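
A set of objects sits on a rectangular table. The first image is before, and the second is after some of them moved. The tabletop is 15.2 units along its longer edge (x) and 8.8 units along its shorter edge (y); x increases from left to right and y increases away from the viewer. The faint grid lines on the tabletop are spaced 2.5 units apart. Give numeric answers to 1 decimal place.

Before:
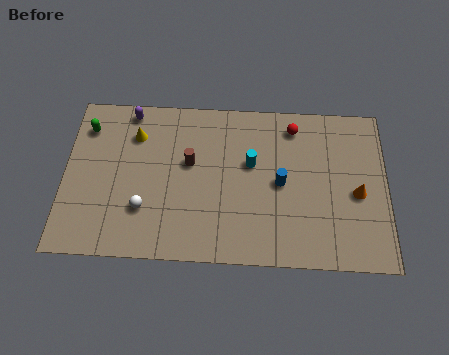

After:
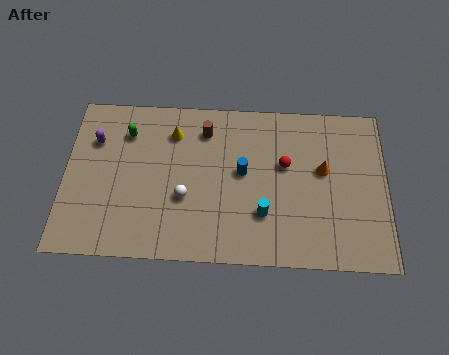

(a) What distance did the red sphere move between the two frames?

2.1

From (10.8, 7.4) to (10.4, 5.3), the red sphere covered √(0.4² + 2.1²) ≈ 2.1 units.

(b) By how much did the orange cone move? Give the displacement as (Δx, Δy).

(-1.6, 1.2)

From the two frames, the orange cone sits at roughly (13.8, 3.9) before and (12.2, 5.1) after.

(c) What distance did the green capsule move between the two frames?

1.9

The green capsule moved from about (1.0, 6.9) to (2.9, 6.7), a distance of √(1.9² + 0.2²) ≈ 1.9.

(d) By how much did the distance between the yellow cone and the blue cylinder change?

-3.4

Before: roughly 7.3 units apart; after: 3.9. That's 3.4 units closer together.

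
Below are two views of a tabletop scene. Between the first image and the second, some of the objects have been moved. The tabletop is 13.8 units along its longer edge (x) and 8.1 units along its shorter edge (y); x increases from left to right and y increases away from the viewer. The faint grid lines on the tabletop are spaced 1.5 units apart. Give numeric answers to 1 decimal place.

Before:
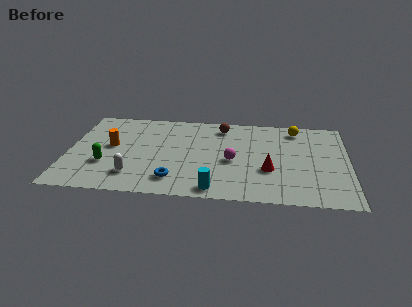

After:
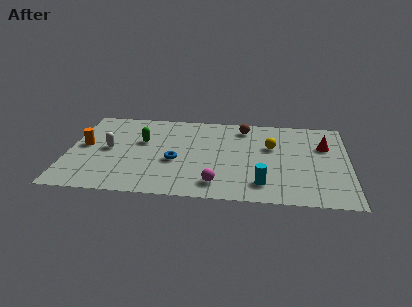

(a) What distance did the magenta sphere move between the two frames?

2.3

The magenta sphere was near (8.1, 3.6) before and (7.4, 1.4) after, so it travelled √(0.7² + 2.2²) ≈ 2.3 units.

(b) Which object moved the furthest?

the red cone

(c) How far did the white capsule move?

2.6

The white capsule was near (3.3, 1.8) before and (2.0, 4.1) after, so it travelled √(1.3² + 2.3²) ≈ 2.6 units.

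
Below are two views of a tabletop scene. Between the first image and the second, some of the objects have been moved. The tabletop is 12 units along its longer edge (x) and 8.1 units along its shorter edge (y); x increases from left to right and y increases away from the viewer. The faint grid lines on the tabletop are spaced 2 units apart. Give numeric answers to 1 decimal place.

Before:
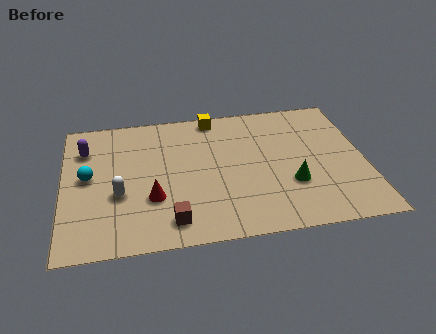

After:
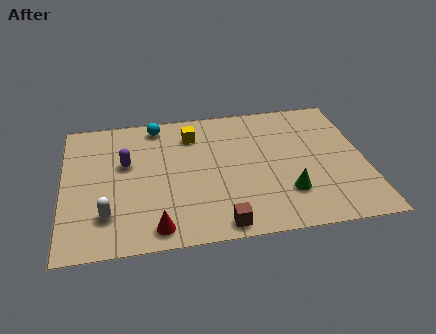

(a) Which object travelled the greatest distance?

the cyan sphere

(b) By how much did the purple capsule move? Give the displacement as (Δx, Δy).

(1.6, -1.1)

From the two frames, the purple capsule sits at roughly (0.9, 6.0) before and (2.5, 4.9) after.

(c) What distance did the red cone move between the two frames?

1.7

The red cone moved from about (3.5, 2.7) to (3.6, 1.0), a distance of √(0.1² + 1.7²) ≈ 1.7.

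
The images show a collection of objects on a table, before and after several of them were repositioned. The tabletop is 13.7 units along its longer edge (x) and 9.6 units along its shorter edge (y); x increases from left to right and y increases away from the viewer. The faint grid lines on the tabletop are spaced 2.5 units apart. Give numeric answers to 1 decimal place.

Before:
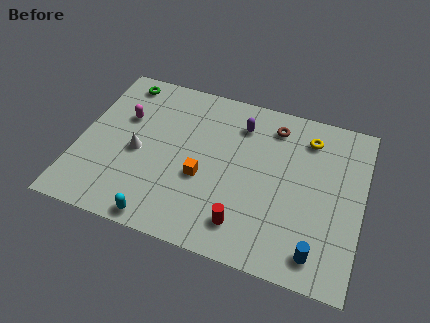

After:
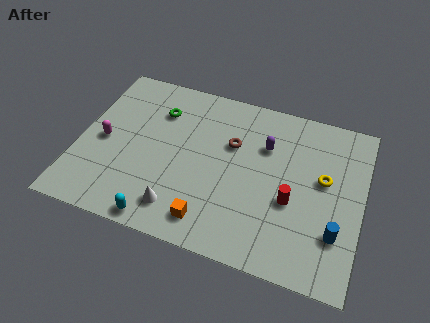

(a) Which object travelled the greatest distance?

the white cone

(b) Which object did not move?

the cyan capsule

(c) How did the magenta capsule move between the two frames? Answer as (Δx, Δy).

(-0.8, -1.7)

From the two frames, the magenta capsule sits at roughly (2.0, 6.2) before and (1.2, 4.5) after.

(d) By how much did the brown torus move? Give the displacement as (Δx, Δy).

(-1.9, -1.7)

From the two frames, the brown torus sits at roughly (9.2, 7.9) before and (7.3, 6.2) after.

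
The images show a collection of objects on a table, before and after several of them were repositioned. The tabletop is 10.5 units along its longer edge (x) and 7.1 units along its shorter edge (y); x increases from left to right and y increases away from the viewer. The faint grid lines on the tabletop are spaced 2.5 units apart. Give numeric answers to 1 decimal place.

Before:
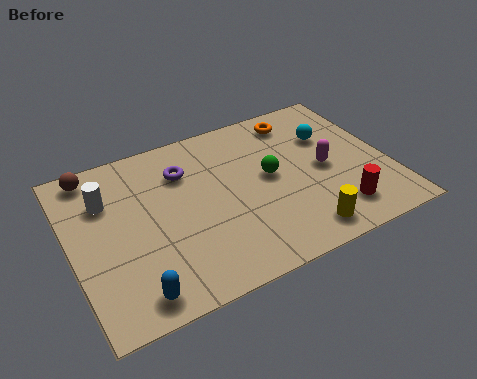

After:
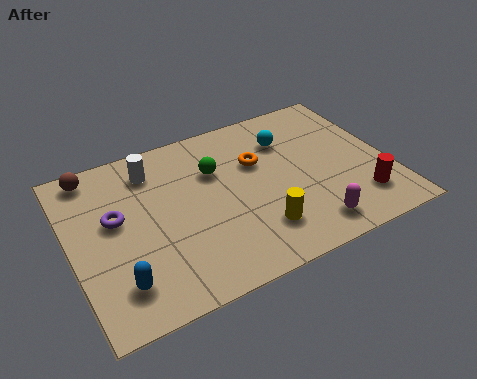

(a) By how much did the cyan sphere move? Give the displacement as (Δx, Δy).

(-1.4, 0.4)

The cyan sphere was at about (8.8, 4.8) and moved to about (7.4, 5.2).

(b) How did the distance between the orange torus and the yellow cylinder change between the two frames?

-2.1

The distance was about 5.0 in the first image and 2.9 in the second, so they moved 2.1 units closer together.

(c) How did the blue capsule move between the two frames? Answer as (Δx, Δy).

(-0.4, 0.6)

From the two frames, the blue capsule sits at roughly (1.7, 0.9) before and (1.3, 1.5) after.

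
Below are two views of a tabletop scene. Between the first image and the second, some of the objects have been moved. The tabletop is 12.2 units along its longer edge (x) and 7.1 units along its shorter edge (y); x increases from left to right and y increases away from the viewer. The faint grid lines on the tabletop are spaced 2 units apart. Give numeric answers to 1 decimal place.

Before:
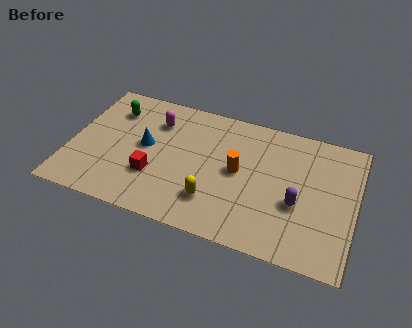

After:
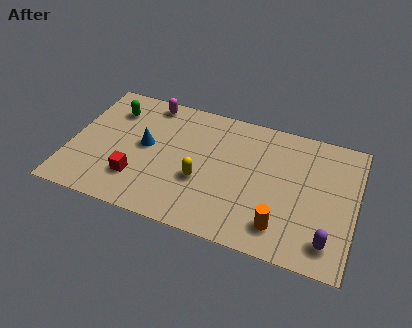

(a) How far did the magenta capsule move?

1.1

The magenta capsule was near (3.5, 5.3) before and (3.1, 6.3) after, so it travelled √(0.4² + 1.0²) ≈ 1.1 units.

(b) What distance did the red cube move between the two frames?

0.8

The red cube moved from about (3.7, 2.3) to (3.0, 1.9), a distance of √(0.7² + 0.4²) ≈ 0.8.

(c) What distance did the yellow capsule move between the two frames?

1.1

The yellow capsule was near (6.3, 1.8) before and (5.7, 2.7) after, so it travelled √(0.6² + 0.9²) ≈ 1.1 units.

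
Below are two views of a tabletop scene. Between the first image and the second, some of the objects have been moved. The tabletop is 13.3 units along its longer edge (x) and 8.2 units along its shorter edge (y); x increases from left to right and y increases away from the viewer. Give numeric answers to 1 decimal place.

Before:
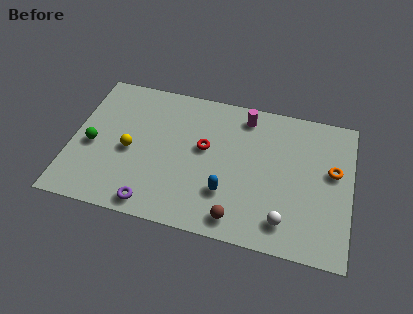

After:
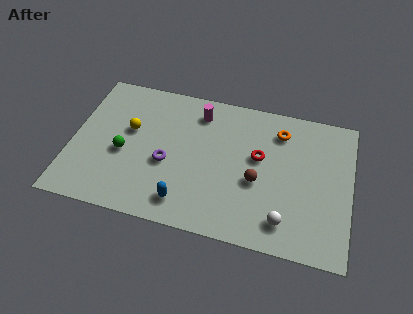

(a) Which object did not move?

the white sphere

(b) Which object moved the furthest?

the orange torus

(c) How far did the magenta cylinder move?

2.2

The magenta cylinder moved from about (8.1, 7.0) to (5.9, 6.7), a distance of √(2.2² + 0.3²) ≈ 2.2.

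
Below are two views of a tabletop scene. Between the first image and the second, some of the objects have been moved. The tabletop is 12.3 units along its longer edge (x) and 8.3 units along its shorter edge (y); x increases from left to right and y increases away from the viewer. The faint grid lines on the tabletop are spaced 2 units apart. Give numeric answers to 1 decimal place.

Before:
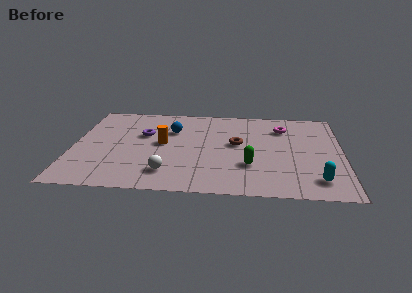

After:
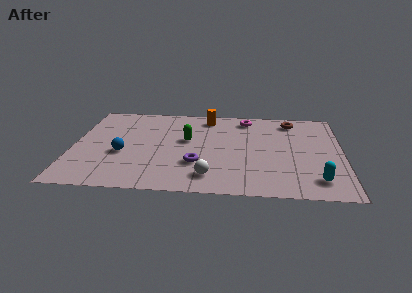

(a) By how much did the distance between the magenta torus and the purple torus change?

-1.5

Before: roughly 6.5 units apart; after: 5.0. That's 1.5 units closer together.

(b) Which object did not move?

the cyan capsule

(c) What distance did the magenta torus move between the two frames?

1.9

From (9.6, 6.3) to (7.9, 7.1), the magenta torus covered √(1.7² + 0.8²) ≈ 1.9 units.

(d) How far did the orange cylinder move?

3.4

From (4.1, 4.4) to (6.1, 7.1), the orange cylinder covered √(2.0² + 2.7²) ≈ 3.4 units.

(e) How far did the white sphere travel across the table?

1.9

The white sphere moved from about (4.4, 1.7) to (6.3, 1.5), a distance of √(1.9² + 0.2²) ≈ 1.9.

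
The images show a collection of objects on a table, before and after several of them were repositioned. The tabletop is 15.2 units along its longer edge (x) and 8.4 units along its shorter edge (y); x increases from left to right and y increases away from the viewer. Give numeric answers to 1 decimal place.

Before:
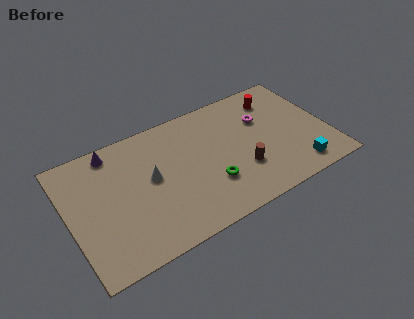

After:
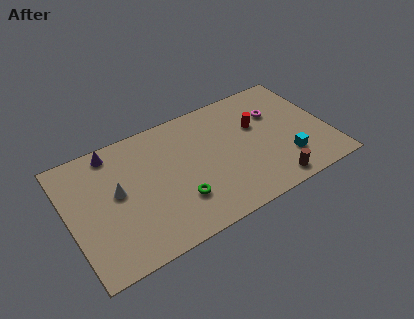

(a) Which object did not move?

the purple cone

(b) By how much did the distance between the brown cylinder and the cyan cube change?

-1.8

Before: roughly 3.4 units apart; after: 1.6. That's 1.8 units closer together.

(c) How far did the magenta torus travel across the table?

0.8

The magenta torus moved from about (11.6, 5.6) to (12.4, 5.7), a distance of √(0.8² + 0.1²) ≈ 0.8.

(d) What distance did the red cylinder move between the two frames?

2.0

The red cylinder moved from about (12.6, 6.7) to (11.2, 5.3), a distance of √(1.4² + 1.4²) ≈ 2.0.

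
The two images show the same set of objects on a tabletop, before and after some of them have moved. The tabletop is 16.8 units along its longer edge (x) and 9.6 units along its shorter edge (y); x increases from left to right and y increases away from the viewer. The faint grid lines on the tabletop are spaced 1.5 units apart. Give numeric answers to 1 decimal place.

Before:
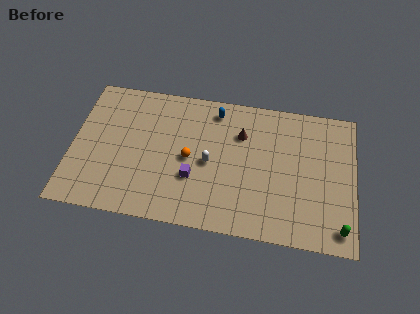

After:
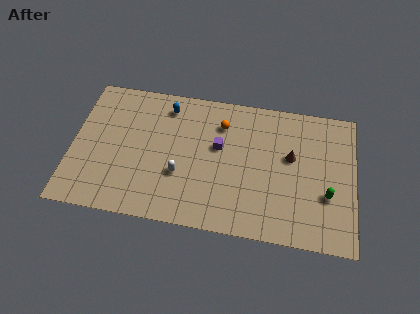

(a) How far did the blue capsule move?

2.9

The blue capsule was near (8.4, 8.2) before and (5.5, 8.0) after, so it travelled √(2.9² + 0.2²) ≈ 2.9 units.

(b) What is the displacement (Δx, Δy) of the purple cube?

(1.4, 2.4)

The purple cube was at about (7.3, 3.3) and moved to about (8.7, 5.7).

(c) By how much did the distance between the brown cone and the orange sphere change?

+0.8

They were about 3.7 units apart before and 4.5 after — 0.8 units further apart.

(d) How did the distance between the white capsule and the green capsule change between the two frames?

+0.3

The distance was about 8.4 in the first image and 8.7 in the second, so they moved 0.3 units further apart.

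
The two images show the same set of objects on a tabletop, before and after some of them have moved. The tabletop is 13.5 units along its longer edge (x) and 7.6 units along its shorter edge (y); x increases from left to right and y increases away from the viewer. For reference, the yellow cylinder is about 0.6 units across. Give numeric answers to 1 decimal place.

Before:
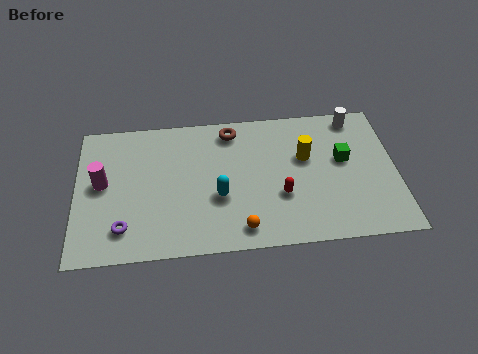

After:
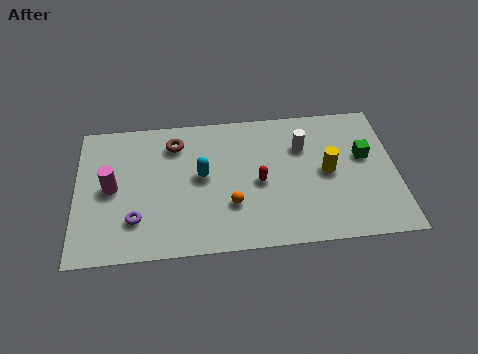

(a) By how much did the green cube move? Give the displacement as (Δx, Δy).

(0.9, 0.1)

The green cube started near (11.3, 4.4) and ended near (12.2, 4.5).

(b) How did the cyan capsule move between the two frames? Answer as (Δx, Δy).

(-0.7, 1.2)

The cyan capsule was at about (6.0, 2.9) and moved to about (5.3, 4.1).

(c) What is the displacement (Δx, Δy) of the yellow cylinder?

(0.9, -0.9)

From the two frames, the yellow cylinder sits at roughly (9.7, 4.7) before and (10.6, 3.8) after.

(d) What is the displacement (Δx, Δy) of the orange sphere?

(-0.4, 1.3)

From the two frames, the orange sphere sits at roughly (6.9, 1.1) before and (6.5, 2.4) after.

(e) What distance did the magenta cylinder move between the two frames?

0.5

The magenta cylinder moved from about (1.1, 4.1) to (1.5, 3.8), a distance of √(0.4² + 0.3²) ≈ 0.5.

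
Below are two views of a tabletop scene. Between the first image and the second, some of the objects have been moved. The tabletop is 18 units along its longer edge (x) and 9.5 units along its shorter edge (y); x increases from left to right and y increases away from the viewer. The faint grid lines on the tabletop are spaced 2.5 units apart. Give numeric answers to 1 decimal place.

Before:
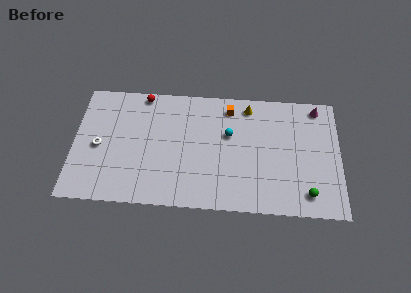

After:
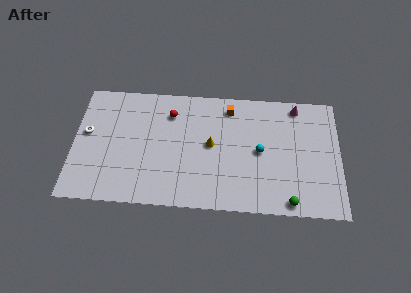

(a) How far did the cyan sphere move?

2.4

The cyan sphere moved from about (10.5, 5.9) to (12.6, 4.7), a distance of √(2.1² + 1.2²) ≈ 2.4.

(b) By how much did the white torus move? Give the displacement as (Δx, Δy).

(-0.8, 1.0)

The white torus was at about (1.7, 4.4) and moved to about (0.9, 5.4).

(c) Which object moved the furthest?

the yellow cone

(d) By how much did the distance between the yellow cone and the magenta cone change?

+2.0

Before: roughly 4.7 units apart; after: 6.7. That's 2.0 units further apart.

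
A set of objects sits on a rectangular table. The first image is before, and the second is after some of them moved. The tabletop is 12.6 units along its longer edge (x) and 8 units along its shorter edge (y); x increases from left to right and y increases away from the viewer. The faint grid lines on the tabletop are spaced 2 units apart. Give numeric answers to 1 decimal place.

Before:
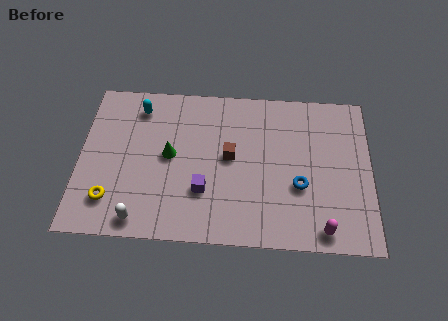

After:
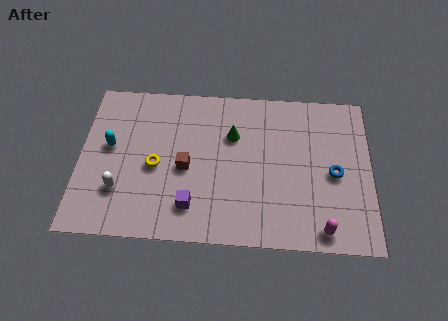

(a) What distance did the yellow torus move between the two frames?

2.6

The yellow torus was near (1.4, 1.8) before and (3.3, 3.6) after, so it travelled √(1.9² + 1.8²) ≈ 2.6 units.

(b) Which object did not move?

the magenta capsule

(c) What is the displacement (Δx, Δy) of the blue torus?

(1.5, 0.7)

From the two frames, the blue torus sits at roughly (9.5, 3.0) before and (11.0, 3.7) after.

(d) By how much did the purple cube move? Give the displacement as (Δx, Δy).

(-0.5, -0.8)

The purple cube was at about (5.4, 2.5) and moved to about (4.9, 1.7).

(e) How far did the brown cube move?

2.0

The brown cube was near (6.5, 4.3) before and (4.6, 3.6) after, so it travelled √(1.9² + 0.7²) ≈ 2.0 units.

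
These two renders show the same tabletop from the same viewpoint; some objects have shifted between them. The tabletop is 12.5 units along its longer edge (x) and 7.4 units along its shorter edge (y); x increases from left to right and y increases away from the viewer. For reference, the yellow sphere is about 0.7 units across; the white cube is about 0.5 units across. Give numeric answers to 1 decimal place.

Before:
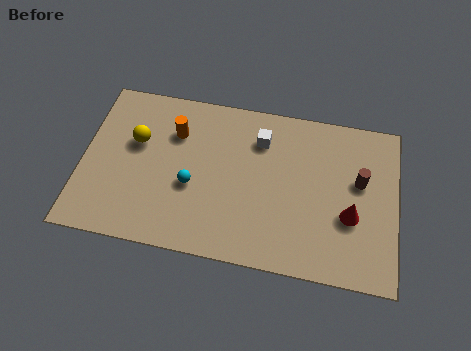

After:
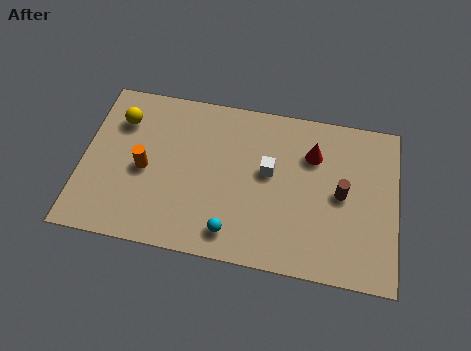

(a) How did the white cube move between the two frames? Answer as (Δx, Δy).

(0.4, -1.4)

The white cube started near (7.0, 5.6) and ended near (7.4, 4.2).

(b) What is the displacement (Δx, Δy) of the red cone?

(-1.6, 2.5)

The red cone was at about (10.7, 2.8) and moved to about (9.1, 5.3).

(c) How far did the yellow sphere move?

1.1

The yellow sphere moved from about (2.1, 4.6) to (1.4, 5.5), a distance of √(0.7² + 0.9²) ≈ 1.1.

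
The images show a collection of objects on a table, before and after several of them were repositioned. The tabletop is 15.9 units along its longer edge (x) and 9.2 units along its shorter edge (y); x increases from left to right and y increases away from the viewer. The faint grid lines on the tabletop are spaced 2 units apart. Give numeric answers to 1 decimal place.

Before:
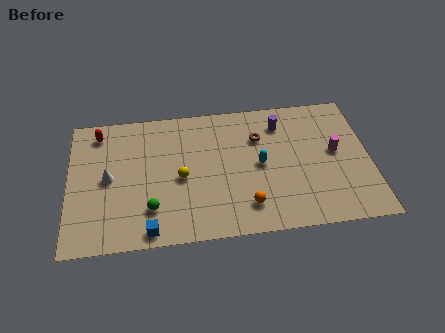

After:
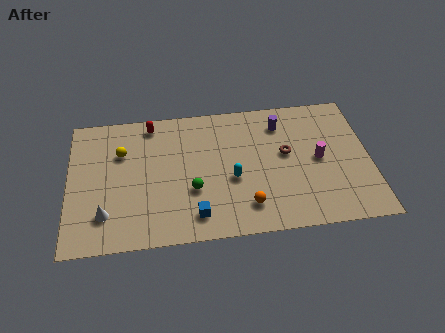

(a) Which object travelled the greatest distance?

the yellow sphere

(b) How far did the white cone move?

2.4

The white cone moved from about (2.1, 4.6) to (1.9, 2.2), a distance of √(0.2² + 2.4²) ≈ 2.4.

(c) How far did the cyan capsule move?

1.7

The cyan capsule was near (10.1, 4.6) before and (8.6, 3.8) after, so it travelled √(1.5² + 0.8²) ≈ 1.7 units.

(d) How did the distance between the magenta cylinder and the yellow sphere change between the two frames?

+2.3

They were about 8.2 units apart before and 10.5 after — 2.3 units further apart.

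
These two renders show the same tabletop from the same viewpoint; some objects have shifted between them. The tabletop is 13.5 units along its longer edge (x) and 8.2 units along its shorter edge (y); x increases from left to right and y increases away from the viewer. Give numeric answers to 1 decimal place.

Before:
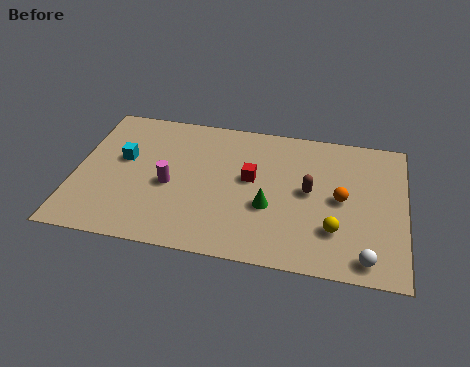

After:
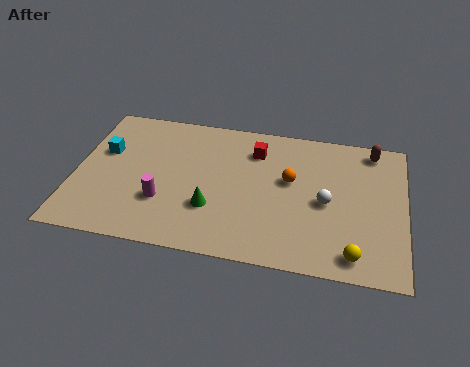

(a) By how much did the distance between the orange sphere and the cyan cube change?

-1.3

Before: roughly 9.0 units apart; after: 7.7. That's 1.3 units closer together.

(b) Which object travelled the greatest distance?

the brown capsule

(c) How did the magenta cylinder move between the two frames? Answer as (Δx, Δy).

(-0.2, -1.0)

From the two frames, the magenta cylinder sits at roughly (3.9, 3.6) before and (3.7, 2.6) after.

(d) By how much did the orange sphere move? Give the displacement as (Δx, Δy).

(-2.1, 0.7)

The orange sphere started near (10.9, 4.1) and ended near (8.8, 4.8).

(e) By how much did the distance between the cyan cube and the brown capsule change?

+3.5

The distance was about 7.7 in the first image and 11.2 in the second, so they moved 3.5 units further apart.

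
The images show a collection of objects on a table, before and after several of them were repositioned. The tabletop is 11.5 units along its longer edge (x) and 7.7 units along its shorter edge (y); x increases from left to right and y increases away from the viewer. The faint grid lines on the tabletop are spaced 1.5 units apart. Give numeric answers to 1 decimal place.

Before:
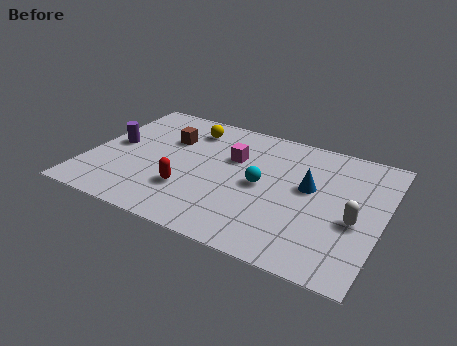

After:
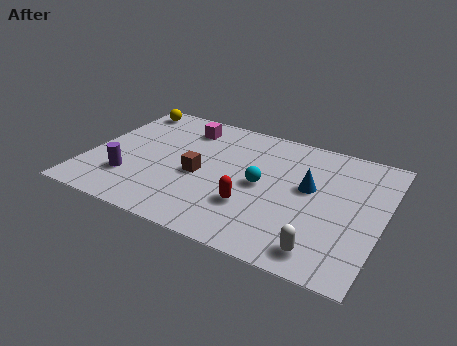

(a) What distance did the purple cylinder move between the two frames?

2.1

The purple cylinder was near (0.9, 4.0) before and (1.8, 2.1) after, so it travelled √(0.9² + 1.9²) ≈ 2.1 units.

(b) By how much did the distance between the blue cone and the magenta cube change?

+2.3

They were about 3.2 units apart before and 5.5 after — 2.3 units further apart.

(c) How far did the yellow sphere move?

2.7

From (3.6, 6.2) to (0.9, 6.7), the yellow sphere covered √(2.7² + 0.5²) ≈ 2.7 units.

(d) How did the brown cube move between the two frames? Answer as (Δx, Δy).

(1.5, -1.8)

The brown cube started near (2.9, 5.2) and ended near (4.4, 3.4).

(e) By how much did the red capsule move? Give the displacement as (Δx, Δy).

(2.5, 0.1)

The red capsule was at about (4.1, 2.3) and moved to about (6.6, 2.4).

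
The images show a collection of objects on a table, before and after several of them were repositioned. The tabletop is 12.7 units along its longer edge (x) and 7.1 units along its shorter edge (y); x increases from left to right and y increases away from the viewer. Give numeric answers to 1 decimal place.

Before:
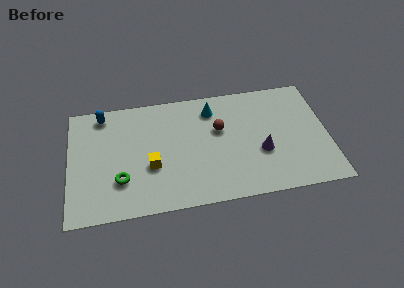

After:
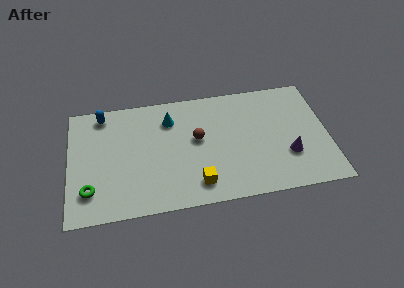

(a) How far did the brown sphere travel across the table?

1.2

From (7.4, 4.4) to (6.3, 4.0), the brown sphere covered √(1.1² + 0.4²) ≈ 1.2 units.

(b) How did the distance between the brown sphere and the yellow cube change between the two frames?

-1.1

They were about 3.8 units apart before and 2.7 after — 1.1 units closer together.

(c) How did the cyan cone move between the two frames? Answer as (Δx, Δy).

(-2.1, -0.3)

The cyan cone was at about (7.1, 5.7) and moved to about (5.0, 5.4).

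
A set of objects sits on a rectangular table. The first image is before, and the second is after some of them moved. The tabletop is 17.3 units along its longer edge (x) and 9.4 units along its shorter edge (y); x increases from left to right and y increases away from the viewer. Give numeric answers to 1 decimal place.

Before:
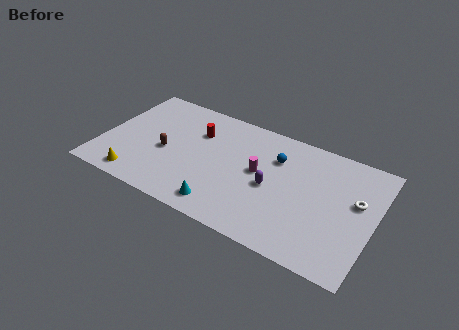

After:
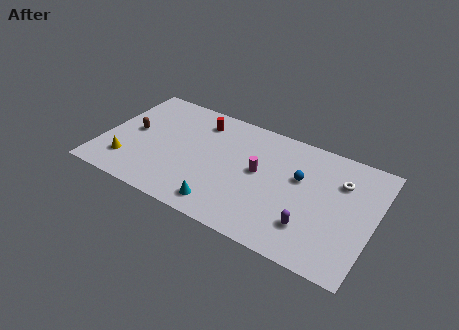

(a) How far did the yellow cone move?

1.3

The yellow cone moved from about (2.7, 1.2) to (1.9, 2.2), a distance of √(0.8² + 1.0²) ≈ 1.3.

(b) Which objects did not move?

the cyan cone and the magenta cylinder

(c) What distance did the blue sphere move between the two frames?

1.8

From (10.9, 6.7) to (12.5, 5.8), the blue sphere covered √(1.6² + 0.9²) ≈ 1.8 units.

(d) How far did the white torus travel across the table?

1.6

From (16.1, 5.6) to (15.0, 6.7), the white torus covered √(1.1² + 1.1²) ≈ 1.6 units.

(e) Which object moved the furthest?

the purple capsule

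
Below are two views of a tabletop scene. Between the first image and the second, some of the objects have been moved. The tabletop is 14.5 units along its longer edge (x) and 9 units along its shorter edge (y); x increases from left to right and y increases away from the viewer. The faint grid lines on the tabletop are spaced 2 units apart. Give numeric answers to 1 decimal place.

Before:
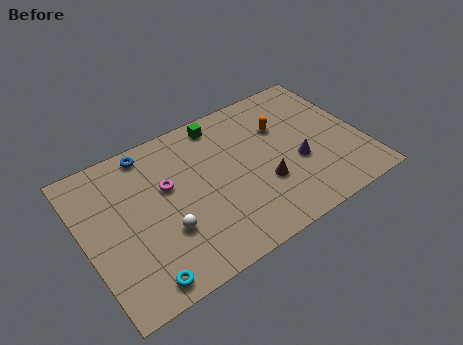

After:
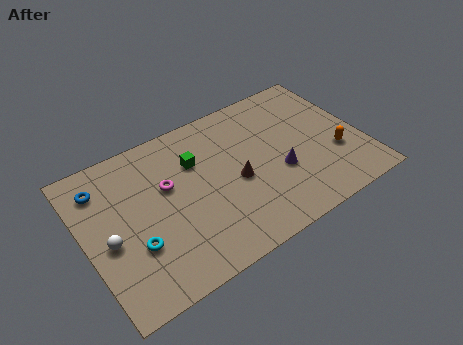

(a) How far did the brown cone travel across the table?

1.6

The brown cone moved from about (9.1, 3.1) to (7.8, 4.0), a distance of √(1.3² + 0.9²) ≈ 1.6.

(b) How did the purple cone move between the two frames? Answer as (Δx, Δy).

(-1.0, -0.1)

From the two frames, the purple cone sits at roughly (11.0, 3.5) before and (10.0, 3.4) after.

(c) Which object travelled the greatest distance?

the orange capsule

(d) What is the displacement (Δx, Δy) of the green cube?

(-1.6, -1.7)

The green cube was at about (7.6, 7.9) and moved to about (6.0, 6.2).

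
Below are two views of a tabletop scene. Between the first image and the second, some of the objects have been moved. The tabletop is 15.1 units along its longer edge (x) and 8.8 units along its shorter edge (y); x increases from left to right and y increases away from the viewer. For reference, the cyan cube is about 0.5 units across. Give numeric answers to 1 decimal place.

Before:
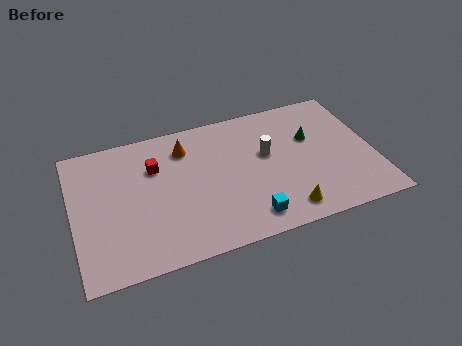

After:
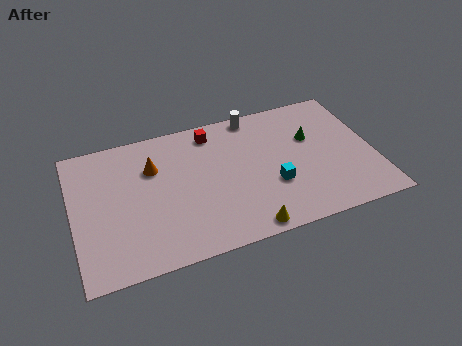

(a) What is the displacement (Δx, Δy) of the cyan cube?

(1.4, 1.7)

From the two frames, the cyan cube sits at roughly (8.5, 1.4) before and (9.9, 3.1) after.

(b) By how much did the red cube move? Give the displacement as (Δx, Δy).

(3.0, 1.4)

The red cube was at about (4.2, 6.1) and moved to about (7.2, 7.5).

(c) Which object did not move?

the green cone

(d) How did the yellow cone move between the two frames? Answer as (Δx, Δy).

(-2.0, -0.5)

From the two frames, the yellow cone sits at roughly (10.3, 1.3) before and (8.3, 0.8) after.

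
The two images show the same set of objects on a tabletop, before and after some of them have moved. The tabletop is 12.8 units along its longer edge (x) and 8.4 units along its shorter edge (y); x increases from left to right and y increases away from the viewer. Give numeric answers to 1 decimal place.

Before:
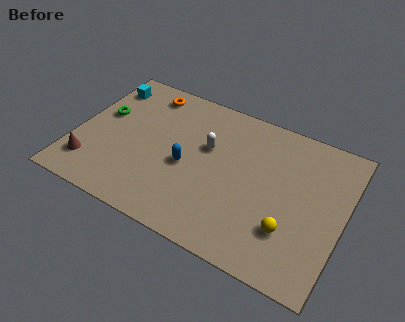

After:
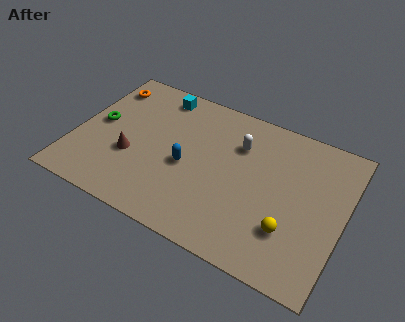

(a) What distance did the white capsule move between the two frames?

1.6

The white capsule moved from about (6.2, 5.2) to (7.6, 6.0), a distance of √(1.4² + 0.8²) ≈ 1.6.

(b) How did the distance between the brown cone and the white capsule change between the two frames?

-0.6

They were about 6.2 units apart before and 5.6 after — 0.6 units closer together.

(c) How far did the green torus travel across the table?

0.6

The green torus moved from about (1.1, 5.0) to (1.0, 4.4), a distance of √(0.1² + 0.6²) ≈ 0.6.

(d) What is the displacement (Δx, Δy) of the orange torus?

(-2.0, -0.4)

The orange torus started near (2.9, 7.2) and ended near (0.9, 6.8).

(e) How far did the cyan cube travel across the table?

2.6

From (0.9, 6.8) to (3.5, 7.3), the cyan cube covered √(2.6² + 0.5²) ≈ 2.6 units.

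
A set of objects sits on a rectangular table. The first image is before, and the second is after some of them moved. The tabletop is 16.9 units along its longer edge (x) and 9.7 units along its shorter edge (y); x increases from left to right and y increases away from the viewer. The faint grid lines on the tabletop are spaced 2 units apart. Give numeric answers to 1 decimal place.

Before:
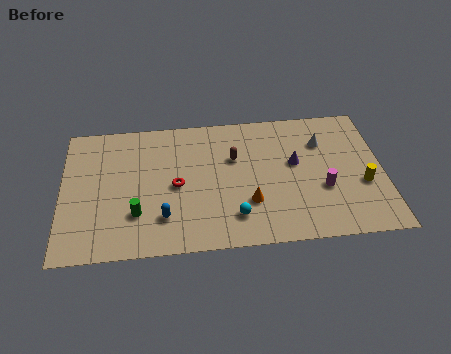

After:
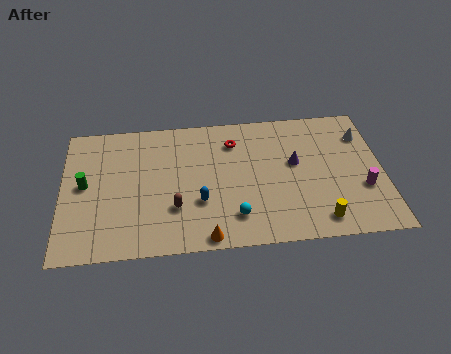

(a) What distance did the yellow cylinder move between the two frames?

3.3

The yellow cylinder was near (15.8, 3.7) before and (13.4, 1.4) after, so it travelled √(2.4² + 2.3²) ≈ 3.3 units.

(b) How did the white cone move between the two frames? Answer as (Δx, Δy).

(2.2, 0.3)

The white cone started near (13.8, 7.0) and ended near (16.0, 7.3).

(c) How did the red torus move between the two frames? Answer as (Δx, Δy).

(3.1, 2.9)

From the two frames, the red torus sits at roughly (6.0, 4.6) before and (9.1, 7.5) after.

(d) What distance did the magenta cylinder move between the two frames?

2.1

The magenta cylinder was near (13.7, 3.6) before and (15.8, 3.4) after, so it travelled √(2.1² + 0.2²) ≈ 2.1 units.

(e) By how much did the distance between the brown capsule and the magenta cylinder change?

+4.6

The distance was about 5.3 in the first image and 9.9 in the second, so they moved 4.6 units further apart.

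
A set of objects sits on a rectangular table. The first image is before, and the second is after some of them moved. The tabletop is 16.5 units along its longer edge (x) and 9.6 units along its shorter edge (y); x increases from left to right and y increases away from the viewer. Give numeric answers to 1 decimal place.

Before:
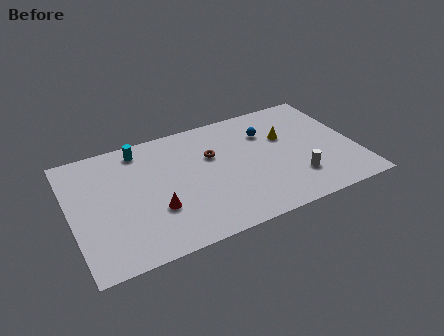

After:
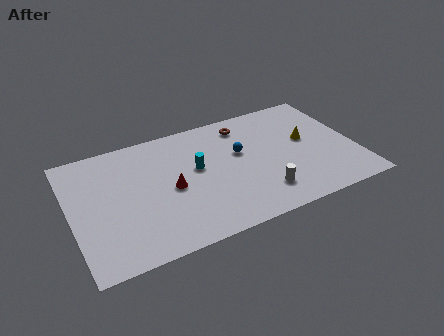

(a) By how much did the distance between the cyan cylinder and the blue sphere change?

-4.8

Before: roughly 7.4 units apart; after: 2.6. That's 4.8 units closer together.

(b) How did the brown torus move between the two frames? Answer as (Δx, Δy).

(2.1, 1.8)

From the two frames, the brown torus sits at roughly (8.3, 6.2) before and (10.4, 8.0) after.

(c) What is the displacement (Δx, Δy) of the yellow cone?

(1.2, -0.7)

From the two frames, the yellow cone sits at roughly (12.6, 6.1) before and (13.8, 5.4) after.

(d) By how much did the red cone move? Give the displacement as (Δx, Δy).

(1.0, 1.3)

The red cone was at about (4.7, 3.2) and moved to about (5.7, 4.5).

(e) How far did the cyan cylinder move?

4.1

The cyan cylinder was near (4.3, 8.3) before and (7.3, 5.5) after, so it travelled √(3.0² + 2.8²) ≈ 4.1 units.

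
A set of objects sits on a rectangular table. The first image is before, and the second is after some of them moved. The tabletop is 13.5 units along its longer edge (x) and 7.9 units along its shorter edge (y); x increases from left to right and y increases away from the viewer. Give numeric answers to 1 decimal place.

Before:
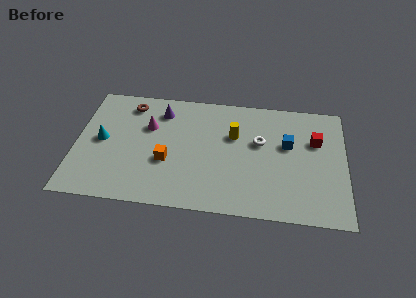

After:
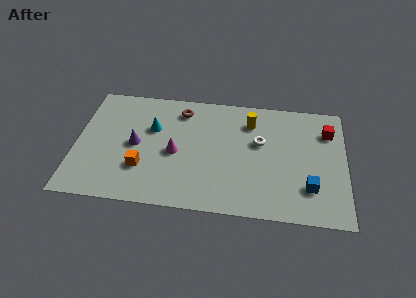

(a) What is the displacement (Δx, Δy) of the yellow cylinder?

(0.8, 1.0)

From the two frames, the yellow cylinder sits at roughly (7.9, 5.1) before and (8.7, 6.1) after.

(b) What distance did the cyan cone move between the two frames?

2.7

From (1.3, 4.0) to (3.8, 5.1), the cyan cone covered √(2.5² + 1.1²) ≈ 2.7 units.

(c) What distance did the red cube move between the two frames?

0.9

From (12.0, 5.2) to (12.6, 5.9), the red cube covered √(0.6² + 0.7²) ≈ 0.9 units.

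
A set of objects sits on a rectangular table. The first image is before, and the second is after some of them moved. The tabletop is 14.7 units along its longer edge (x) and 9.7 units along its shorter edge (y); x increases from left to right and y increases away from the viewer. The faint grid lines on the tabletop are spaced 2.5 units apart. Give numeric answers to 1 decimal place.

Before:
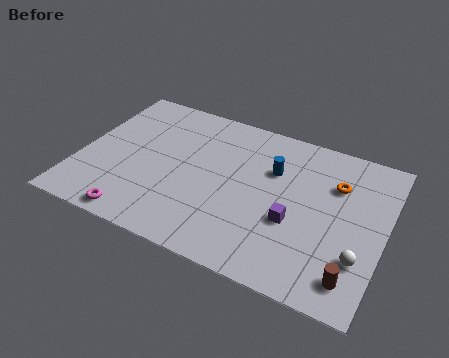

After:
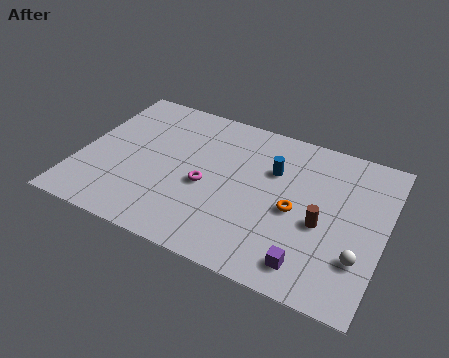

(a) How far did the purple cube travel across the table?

2.4

The purple cube moved from about (10.5, 3.7) to (11.5, 1.5), a distance of √(1.0² + 2.2²) ≈ 2.4.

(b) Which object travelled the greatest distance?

the magenta torus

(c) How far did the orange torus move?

2.9

The orange torus was near (12.2, 6.8) before and (10.5, 4.4) after, so it travelled √(1.7² + 2.4²) ≈ 2.9 units.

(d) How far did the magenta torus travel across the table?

4.4

From (3.3, 0.9) to (6.2, 4.2), the magenta torus covered √(2.9² + 3.3²) ≈ 4.4 units.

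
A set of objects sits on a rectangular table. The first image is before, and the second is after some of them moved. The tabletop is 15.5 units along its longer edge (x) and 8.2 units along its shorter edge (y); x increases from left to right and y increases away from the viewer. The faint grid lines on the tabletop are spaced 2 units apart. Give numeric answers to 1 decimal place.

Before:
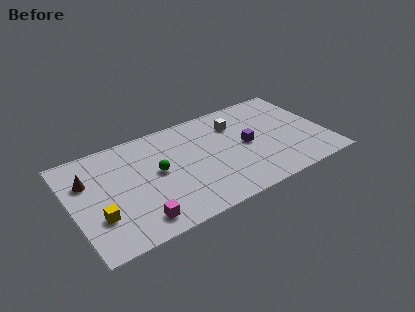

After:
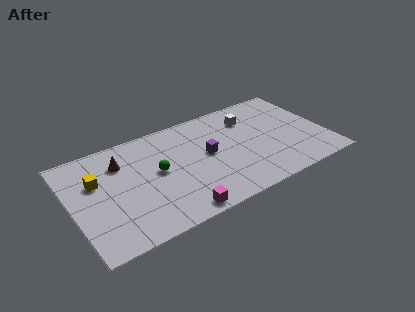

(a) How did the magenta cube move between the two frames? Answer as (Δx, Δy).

(2.3, -0.5)

The magenta cube was at about (3.6, 1.3) and moved to about (5.9, 0.8).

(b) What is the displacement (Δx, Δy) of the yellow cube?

(0.2, 2.7)

From the two frames, the yellow cube sits at roughly (1.4, 2.6) before and (1.6, 5.3) after.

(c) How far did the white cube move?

0.9

The white cube moved from about (10.3, 6.1) to (11.2, 6.2), a distance of √(0.9² + 0.1²) ≈ 0.9.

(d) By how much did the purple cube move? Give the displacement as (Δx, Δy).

(-2.4, 0.3)

From the two frames, the purple cube sits at roughly (10.7, 4.1) before and (8.3, 4.4) after.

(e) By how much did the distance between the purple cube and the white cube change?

+1.4

They were about 2.0 units apart before and 3.4 after — 1.4 units further apart.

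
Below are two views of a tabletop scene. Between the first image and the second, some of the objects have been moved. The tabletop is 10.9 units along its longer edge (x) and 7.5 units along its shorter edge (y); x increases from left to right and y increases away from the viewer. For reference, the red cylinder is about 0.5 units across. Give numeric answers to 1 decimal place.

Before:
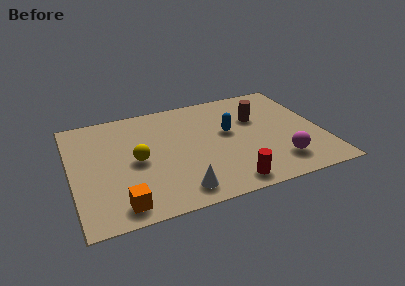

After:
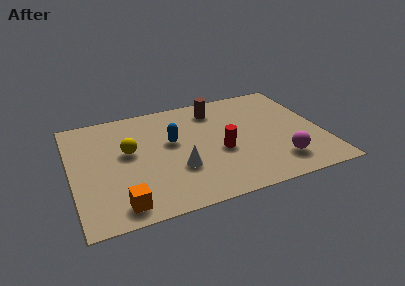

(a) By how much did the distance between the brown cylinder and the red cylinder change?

-1.3

Before: roughly 4.3 units apart; after: 3.0. That's 1.3 units closer together.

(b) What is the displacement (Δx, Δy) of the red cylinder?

(-0.1, 2.2)

The red cylinder started near (6.5, 0.9) and ended near (6.4, 3.1).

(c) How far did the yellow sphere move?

0.8

The yellow sphere moved from about (2.8, 3.6) to (2.5, 4.3), a distance of √(0.3² + 0.7²) ≈ 0.8.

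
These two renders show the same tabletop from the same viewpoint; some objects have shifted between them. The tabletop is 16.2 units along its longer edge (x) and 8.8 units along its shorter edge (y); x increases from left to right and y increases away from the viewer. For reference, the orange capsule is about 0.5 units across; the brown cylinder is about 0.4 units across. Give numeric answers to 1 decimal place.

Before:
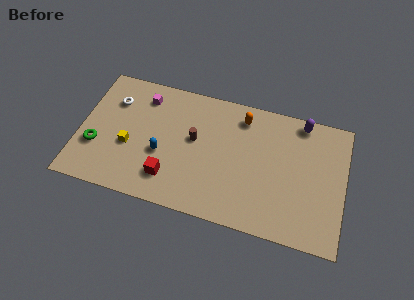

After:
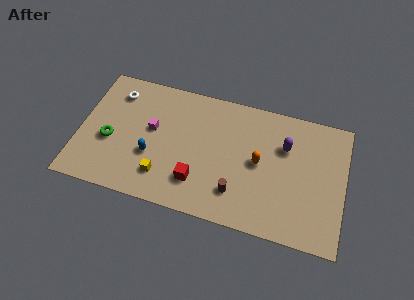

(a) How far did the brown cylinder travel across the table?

4.0

The brown cylinder moved from about (7.0, 5.0) to (9.8, 2.1), a distance of √(2.8² + 2.9²) ≈ 4.0.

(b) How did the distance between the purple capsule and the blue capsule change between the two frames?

-0.9

The distance was about 9.4 in the first image and 8.5 in the second, so they moved 0.9 units closer together.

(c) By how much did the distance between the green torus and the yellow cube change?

+1.7

Before: roughly 2.1 units apart; after: 3.8. That's 1.7 units further apart.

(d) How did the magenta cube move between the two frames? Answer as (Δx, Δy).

(0.7, -2.1)

The magenta cube started near (3.7, 7.1) and ended near (4.4, 5.0).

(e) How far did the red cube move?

1.7

The red cube was near (5.7, 2.0) before and (7.4, 2.2) after, so it travelled √(1.7² + 0.2²) ≈ 1.7 units.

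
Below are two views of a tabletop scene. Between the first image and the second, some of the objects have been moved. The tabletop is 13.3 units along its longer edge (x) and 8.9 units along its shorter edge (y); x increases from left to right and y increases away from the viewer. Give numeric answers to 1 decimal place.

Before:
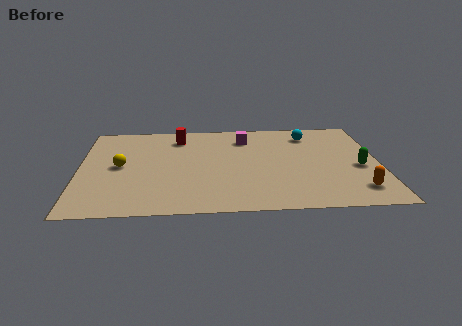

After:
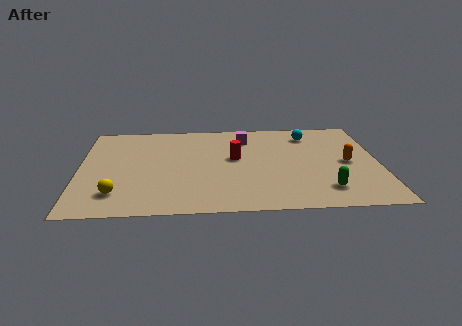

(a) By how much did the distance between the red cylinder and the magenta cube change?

-0.9

They were about 3.0 units apart before and 2.1 after — 0.9 units closer together.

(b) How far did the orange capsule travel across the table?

2.6

From (12.2, 1.7) to (11.9, 4.3), the orange capsule covered √(0.3² + 2.6²) ≈ 2.6 units.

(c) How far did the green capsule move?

2.6

From (12.4, 3.8) to (10.8, 1.8), the green capsule covered √(1.6² + 2.0²) ≈ 2.6 units.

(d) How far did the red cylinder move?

3.3

From (4.4, 7.2) to (6.9, 5.0), the red cylinder covered √(2.5² + 2.2²) ≈ 3.3 units.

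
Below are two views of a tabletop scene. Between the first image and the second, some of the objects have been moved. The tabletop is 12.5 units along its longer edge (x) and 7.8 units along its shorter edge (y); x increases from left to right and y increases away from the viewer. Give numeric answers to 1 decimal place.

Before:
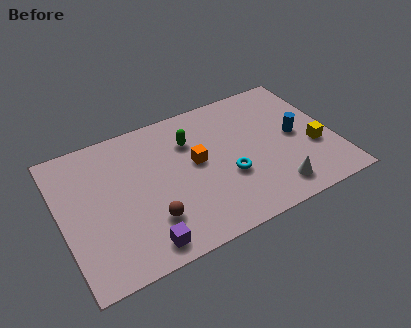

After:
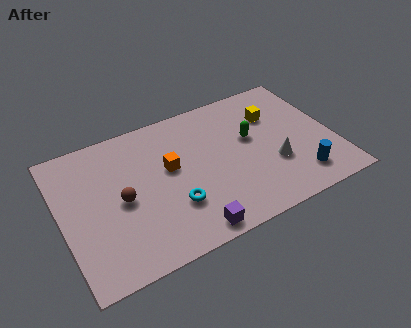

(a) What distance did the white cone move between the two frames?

1.4

The white cone was near (9.4, 1.3) before and (9.6, 2.7) after, so it travelled √(0.2² + 1.4²) ≈ 1.4 units.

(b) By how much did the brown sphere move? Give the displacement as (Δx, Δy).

(-1.1, 1.6)

The brown sphere started near (3.8, 2.1) and ended near (2.7, 3.7).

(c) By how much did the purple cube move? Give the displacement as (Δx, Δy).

(2.1, -0.2)

The purple cube was at about (3.3, 1.0) and moved to about (5.4, 0.8).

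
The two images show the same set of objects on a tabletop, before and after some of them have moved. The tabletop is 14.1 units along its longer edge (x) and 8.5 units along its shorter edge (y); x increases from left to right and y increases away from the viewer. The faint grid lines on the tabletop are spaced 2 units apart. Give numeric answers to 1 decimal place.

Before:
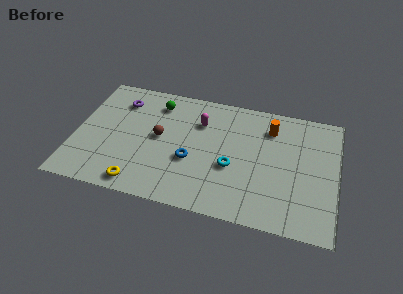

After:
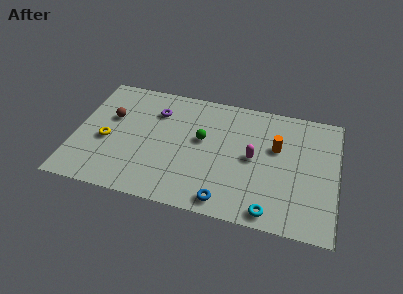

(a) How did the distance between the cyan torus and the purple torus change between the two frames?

+1.4

Before: roughly 7.1 units apart; after: 8.5. That's 1.4 units further apart.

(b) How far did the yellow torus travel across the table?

3.3

From (3.7, 1.0) to (1.7, 3.6), the yellow torus covered √(2.0² + 2.6²) ≈ 3.3 units.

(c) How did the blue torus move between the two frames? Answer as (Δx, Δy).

(2.0, -2.3)

From the two frames, the blue torus sits at roughly (6.3, 3.3) before and (8.3, 1.0) after.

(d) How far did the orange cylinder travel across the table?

1.4

The orange cylinder moved from about (10.4, 6.6) to (10.8, 5.3), a distance of √(0.4² + 1.3²) ≈ 1.4.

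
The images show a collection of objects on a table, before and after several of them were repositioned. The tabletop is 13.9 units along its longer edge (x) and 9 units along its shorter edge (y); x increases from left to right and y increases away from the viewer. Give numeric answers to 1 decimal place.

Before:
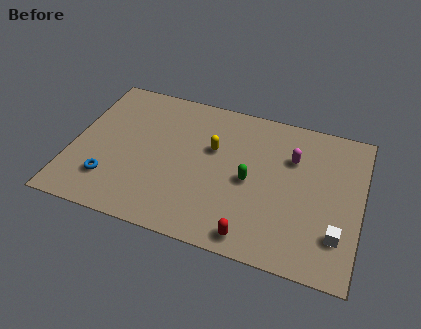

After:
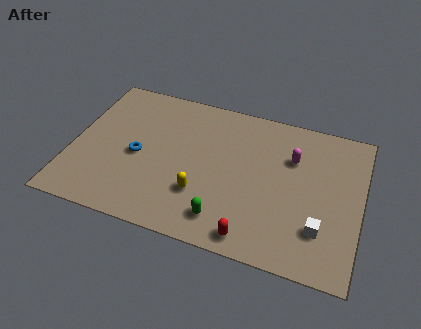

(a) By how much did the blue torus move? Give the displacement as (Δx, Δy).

(1.2, 1.9)

From the two frames, the blue torus sits at roughly (2.0, 2.2) before and (3.2, 4.1) after.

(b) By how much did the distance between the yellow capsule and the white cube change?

-1.3

Before: roughly 7.0 units apart; after: 5.7. That's 1.3 units closer together.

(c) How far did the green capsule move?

2.8

From (8.6, 4.2) to (7.6, 1.6), the green capsule covered √(1.0² + 2.6²) ≈ 2.8 units.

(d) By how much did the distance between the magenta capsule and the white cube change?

-0.5

They were about 4.6 units apart before and 4.1 after — 0.5 units closer together.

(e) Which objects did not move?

the magenta capsule and the red capsule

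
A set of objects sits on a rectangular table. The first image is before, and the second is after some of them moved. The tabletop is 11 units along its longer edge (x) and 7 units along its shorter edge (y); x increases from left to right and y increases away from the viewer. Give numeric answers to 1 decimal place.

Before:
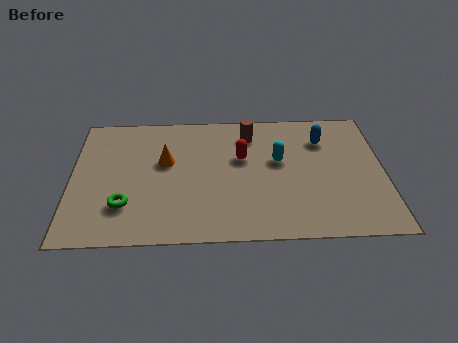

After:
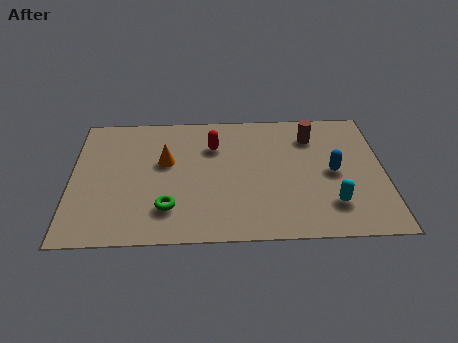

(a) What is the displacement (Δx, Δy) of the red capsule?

(-1.0, 0.7)

The red capsule was at about (6.0, 4.3) and moved to about (5.0, 5.0).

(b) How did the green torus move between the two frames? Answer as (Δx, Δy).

(1.5, -0.2)

The green torus was at about (1.9, 1.9) and moved to about (3.4, 1.7).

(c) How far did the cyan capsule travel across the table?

3.0

The cyan capsule was near (7.3, 4.1) before and (9.1, 1.7) after, so it travelled √(1.8² + 2.4²) ≈ 3.0 units.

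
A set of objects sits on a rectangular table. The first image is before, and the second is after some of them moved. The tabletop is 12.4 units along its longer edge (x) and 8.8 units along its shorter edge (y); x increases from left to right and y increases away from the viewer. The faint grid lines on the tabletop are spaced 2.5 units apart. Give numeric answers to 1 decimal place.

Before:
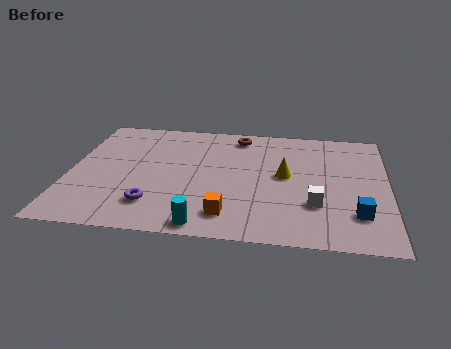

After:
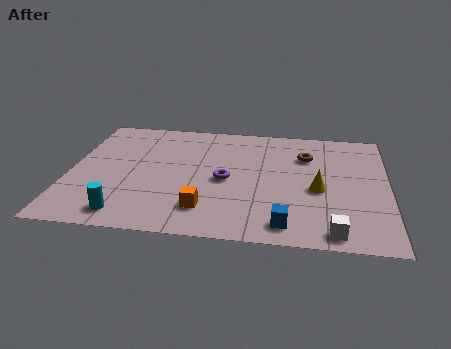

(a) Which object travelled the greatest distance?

the purple torus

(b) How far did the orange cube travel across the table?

0.9

The orange cube was near (6.3, 1.6) before and (5.4, 1.9) after, so it travelled √(0.9² + 0.3²) ≈ 0.9 units.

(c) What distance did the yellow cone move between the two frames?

1.6

The yellow cone moved from about (8.4, 4.7) to (9.7, 3.8), a distance of √(1.3² + 0.9²) ≈ 1.6.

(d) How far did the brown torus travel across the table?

3.0

The brown torus was near (6.5, 7.6) before and (9.2, 6.3) after, so it travelled √(2.7² + 1.3²) ≈ 3.0 units.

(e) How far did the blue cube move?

2.9

The blue cube moved from about (11.2, 2.2) to (8.5, 1.2), a distance of √(2.7² + 1.0²) ≈ 2.9.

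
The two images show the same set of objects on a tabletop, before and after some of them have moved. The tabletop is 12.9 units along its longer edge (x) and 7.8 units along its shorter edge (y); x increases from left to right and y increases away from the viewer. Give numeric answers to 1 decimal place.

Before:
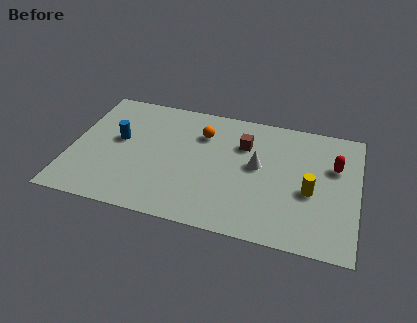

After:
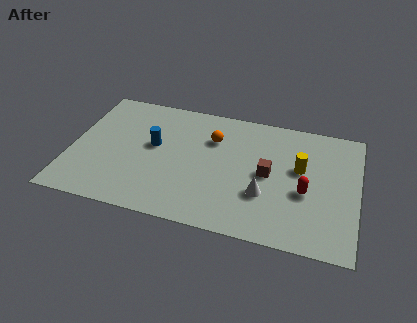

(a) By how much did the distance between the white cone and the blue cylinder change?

-0.9

Before: roughly 6.3 units apart; after: 5.4. That's 0.9 units closer together.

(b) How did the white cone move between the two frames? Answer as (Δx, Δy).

(0.4, -1.7)

From the two frames, the white cone sits at roughly (8.4, 4.3) before and (8.8, 2.6) after.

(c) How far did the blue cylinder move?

1.6

The blue cylinder moved from about (2.1, 4.4) to (3.7, 4.4), a distance of √(1.6² + 0.0²) ≈ 1.6.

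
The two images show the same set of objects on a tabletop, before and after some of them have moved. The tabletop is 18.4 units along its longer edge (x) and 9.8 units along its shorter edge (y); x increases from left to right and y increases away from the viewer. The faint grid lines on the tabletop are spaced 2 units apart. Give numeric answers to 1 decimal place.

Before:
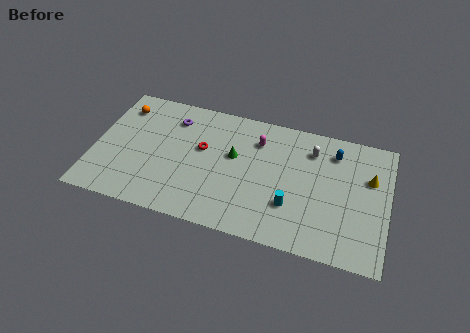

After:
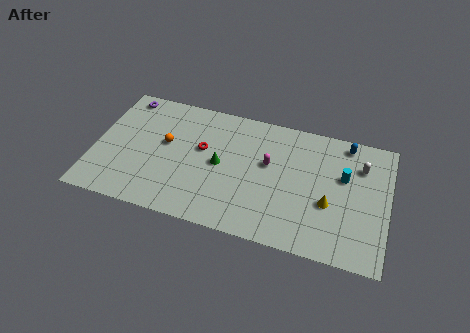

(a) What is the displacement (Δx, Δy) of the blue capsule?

(0.7, 0.9)

The blue capsule was at about (14.9, 7.8) and moved to about (15.6, 8.7).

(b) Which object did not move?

the red torus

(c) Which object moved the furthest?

the cyan cylinder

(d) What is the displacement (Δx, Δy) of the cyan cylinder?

(3.1, 3.1)

From the two frames, the cyan cylinder sits at roughly (12.5, 3.0) before and (15.6, 6.1) after.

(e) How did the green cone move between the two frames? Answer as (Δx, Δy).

(-0.8, -0.9)

The green cone started near (8.7, 5.8) and ended near (7.9, 4.9).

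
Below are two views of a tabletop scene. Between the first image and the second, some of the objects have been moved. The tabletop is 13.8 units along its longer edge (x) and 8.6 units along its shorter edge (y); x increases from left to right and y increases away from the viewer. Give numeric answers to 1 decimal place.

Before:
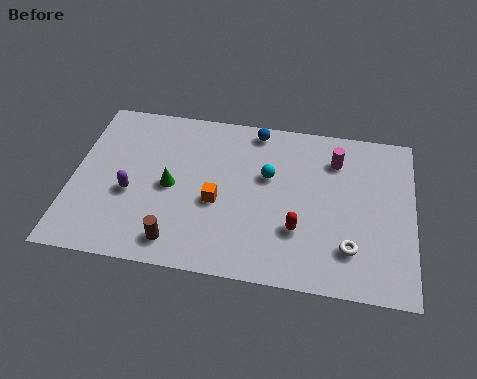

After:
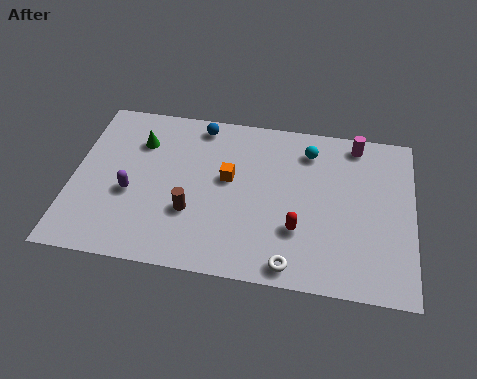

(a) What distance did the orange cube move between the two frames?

1.4

The orange cube moved from about (5.9, 3.6) to (6.3, 4.9), a distance of √(0.4² + 1.3²) ≈ 1.4.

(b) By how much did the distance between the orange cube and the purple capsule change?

+0.6

Before: roughly 3.5 units apart; after: 4.1. That's 0.6 units further apart.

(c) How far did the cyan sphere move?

2.3

From (7.9, 5.3) to (9.5, 6.9), the cyan sphere covered √(1.6² + 1.6²) ≈ 2.3 units.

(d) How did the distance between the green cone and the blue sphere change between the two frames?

-2.2

They were about 4.9 units apart before and 2.7 after — 2.2 units closer together.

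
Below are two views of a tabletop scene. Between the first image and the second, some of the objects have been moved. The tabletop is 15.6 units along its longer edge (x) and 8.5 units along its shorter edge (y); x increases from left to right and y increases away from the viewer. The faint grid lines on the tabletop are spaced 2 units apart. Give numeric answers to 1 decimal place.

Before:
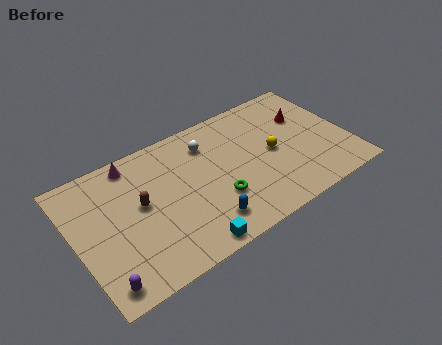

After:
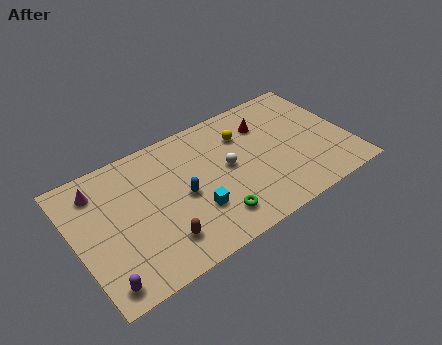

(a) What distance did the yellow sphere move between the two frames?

2.4

The yellow sphere moved from about (11.3, 4.2) to (9.9, 6.2), a distance of √(1.4² + 2.0²) ≈ 2.4.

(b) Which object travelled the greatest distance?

the brown capsule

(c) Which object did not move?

the purple capsule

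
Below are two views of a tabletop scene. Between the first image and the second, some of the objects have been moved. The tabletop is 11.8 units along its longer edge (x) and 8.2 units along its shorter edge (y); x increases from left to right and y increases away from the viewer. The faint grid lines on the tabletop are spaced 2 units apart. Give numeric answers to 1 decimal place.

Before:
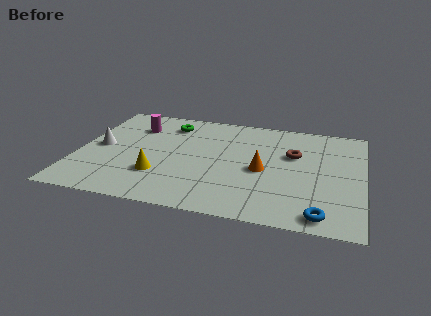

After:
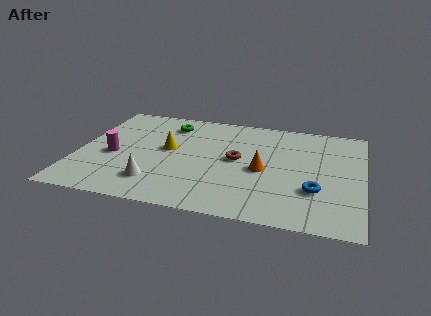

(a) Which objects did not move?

the orange cone and the green torus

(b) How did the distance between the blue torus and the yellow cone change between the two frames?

-0.4

Before: roughly 6.9 units apart; after: 6.5. That's 0.4 units closer together.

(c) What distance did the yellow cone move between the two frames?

2.1

The yellow cone moved from about (3.5, 2.4) to (3.7, 4.5), a distance of √(0.2² + 2.1²) ≈ 2.1.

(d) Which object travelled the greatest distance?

the white cone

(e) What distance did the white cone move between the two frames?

3.4

The white cone was near (0.9, 4.1) before and (3.4, 1.8) after, so it travelled √(2.5² + 2.3²) ≈ 3.4 units.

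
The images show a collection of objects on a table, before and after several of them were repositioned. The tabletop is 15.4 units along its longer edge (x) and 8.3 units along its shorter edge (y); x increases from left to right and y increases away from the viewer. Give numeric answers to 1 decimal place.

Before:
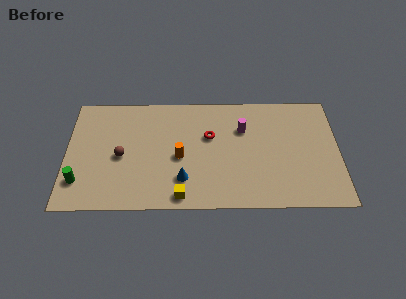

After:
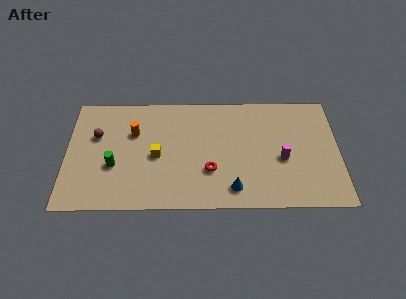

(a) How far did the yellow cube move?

3.2

From (6.5, 0.9) to (5.1, 3.8), the yellow cube covered √(1.4² + 2.9²) ≈ 3.2 units.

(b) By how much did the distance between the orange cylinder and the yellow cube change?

-0.7

They were about 2.8 units apart before and 2.1 after — 0.7 units closer together.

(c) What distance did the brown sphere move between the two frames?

2.1

From (3.1, 3.8) to (1.7, 5.3), the brown sphere covered √(1.4² + 1.5²) ≈ 2.1 units.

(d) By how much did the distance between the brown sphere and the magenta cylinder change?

+3.5

The distance was about 7.2 in the first image and 10.7 in the second, so they moved 3.5 units further apart.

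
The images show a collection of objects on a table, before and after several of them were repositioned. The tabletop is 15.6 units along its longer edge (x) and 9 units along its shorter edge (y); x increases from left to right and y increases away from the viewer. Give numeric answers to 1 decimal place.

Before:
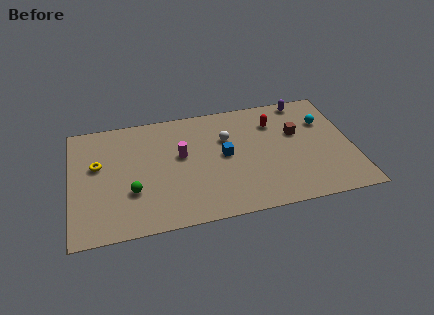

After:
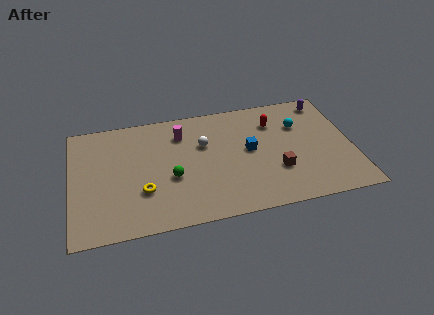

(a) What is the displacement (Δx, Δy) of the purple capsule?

(1.2, -0.3)

The purple capsule started near (13.2, 8.1) and ended near (14.4, 7.8).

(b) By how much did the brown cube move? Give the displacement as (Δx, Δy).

(-1.3, -2.7)

The brown cube started near (12.6, 5.6) and ended near (11.3, 2.9).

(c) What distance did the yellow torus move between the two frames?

3.5

The yellow torus was near (1.5, 5.4) before and (3.9, 2.9) after, so it travelled √(2.4² + 2.5²) ≈ 3.5 units.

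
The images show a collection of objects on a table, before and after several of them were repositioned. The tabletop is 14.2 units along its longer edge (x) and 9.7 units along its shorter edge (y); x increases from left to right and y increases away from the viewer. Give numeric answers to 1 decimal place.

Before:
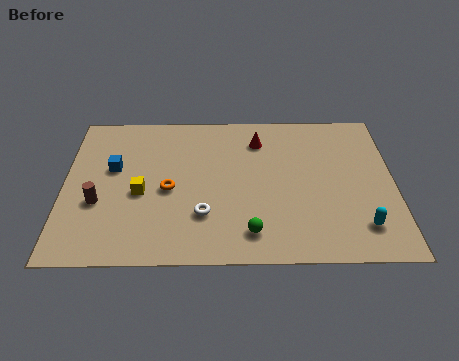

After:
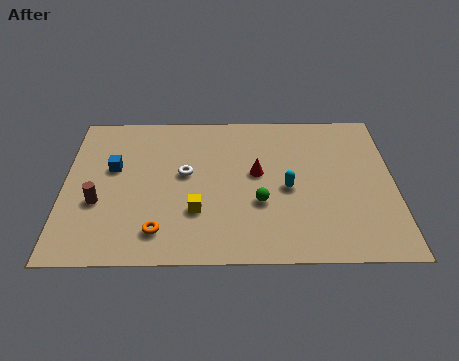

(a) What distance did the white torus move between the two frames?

2.7

The white torus moved from about (6.0, 2.8) to (5.2, 5.4), a distance of √(0.8² + 2.6²) ≈ 2.7.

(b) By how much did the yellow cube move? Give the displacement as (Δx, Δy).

(2.4, -1.2)

The yellow cube started near (3.3, 4.2) and ended near (5.7, 3.0).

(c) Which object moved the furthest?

the cyan capsule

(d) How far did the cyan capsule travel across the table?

3.9

The cyan capsule moved from about (12.7, 2.0) to (9.6, 4.4), a distance of √(3.1² + 2.4²) ≈ 3.9.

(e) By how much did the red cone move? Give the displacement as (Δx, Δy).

(-0.1, -2.2)

The red cone started near (8.4, 7.6) and ended near (8.3, 5.4).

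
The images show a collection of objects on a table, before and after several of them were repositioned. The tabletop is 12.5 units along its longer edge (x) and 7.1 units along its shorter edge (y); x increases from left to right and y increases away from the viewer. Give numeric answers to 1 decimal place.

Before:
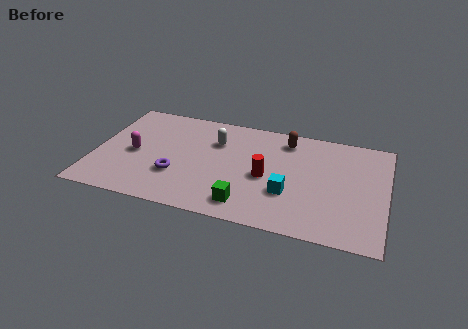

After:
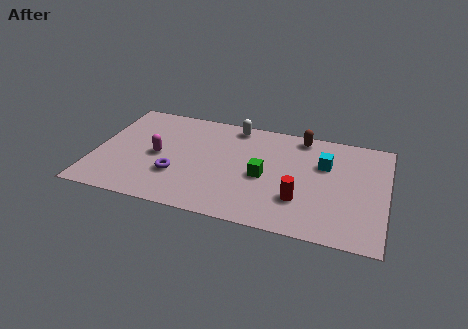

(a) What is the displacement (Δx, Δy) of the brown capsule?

(0.6, 0.4)

The brown capsule started near (8.1, 5.9) and ended near (8.7, 6.3).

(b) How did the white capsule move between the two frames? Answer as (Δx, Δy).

(0.7, 1.3)

The white capsule was at about (5.1, 5.0) and moved to about (5.8, 6.3).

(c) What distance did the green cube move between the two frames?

2.1

The green cube was near (6.7, 1.2) before and (7.3, 3.2) after, so it travelled √(0.6² + 2.0²) ≈ 2.1 units.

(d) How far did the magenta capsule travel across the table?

1.0

From (1.7, 3.3) to (2.7, 3.4), the magenta capsule covered √(1.0² + 0.1²) ≈ 1.0 units.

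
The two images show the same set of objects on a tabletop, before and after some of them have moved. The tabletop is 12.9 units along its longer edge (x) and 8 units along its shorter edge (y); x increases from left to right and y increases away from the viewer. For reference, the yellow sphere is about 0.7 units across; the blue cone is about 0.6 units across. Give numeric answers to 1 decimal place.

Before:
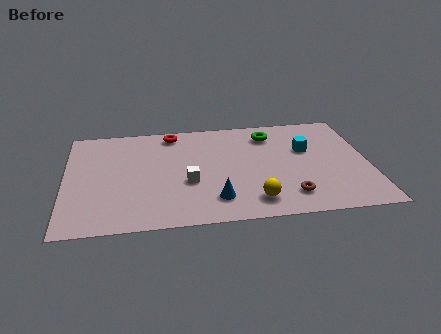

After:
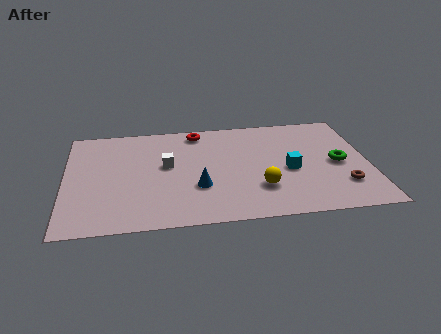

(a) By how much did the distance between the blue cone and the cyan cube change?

-1.2

They were about 5.2 units apart before and 4.0 after — 1.2 units closer together.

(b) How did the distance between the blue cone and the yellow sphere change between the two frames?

+1.0

The distance was about 1.6 in the first image and 2.6 in the second, so they moved 1.0 units further apart.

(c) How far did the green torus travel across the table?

3.8

From (8.8, 6.4) to (11.6, 3.8), the green torus covered √(2.8² + 2.6²) ≈ 3.8 units.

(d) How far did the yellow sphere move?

0.9

From (7.9, 1.4) to (8.2, 2.3), the yellow sphere covered √(0.3² + 0.9²) ≈ 0.9 units.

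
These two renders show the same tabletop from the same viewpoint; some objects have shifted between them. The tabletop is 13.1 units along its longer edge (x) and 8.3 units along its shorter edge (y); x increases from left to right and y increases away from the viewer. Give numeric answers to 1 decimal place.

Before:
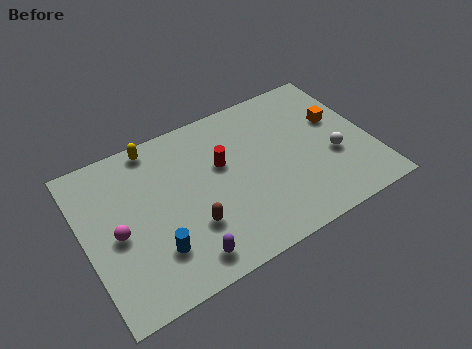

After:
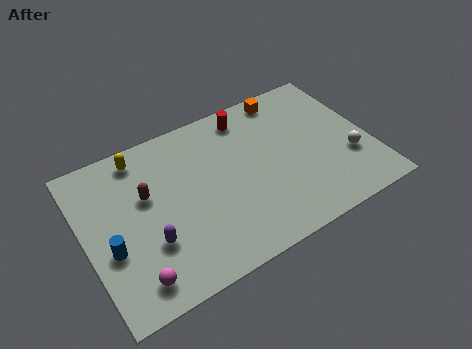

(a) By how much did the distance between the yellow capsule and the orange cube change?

-1.6

They were about 8.5 units apart before and 6.9 after — 1.6 units closer together.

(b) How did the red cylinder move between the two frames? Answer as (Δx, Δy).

(1.5, 2.0)

The red cylinder started near (6.4, 5.1) and ended near (7.9, 7.1).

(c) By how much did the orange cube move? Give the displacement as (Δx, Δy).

(-2.0, 2.3)

The orange cube was at about (11.8, 5.1) and moved to about (9.8, 7.4).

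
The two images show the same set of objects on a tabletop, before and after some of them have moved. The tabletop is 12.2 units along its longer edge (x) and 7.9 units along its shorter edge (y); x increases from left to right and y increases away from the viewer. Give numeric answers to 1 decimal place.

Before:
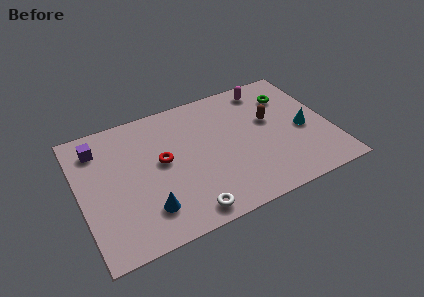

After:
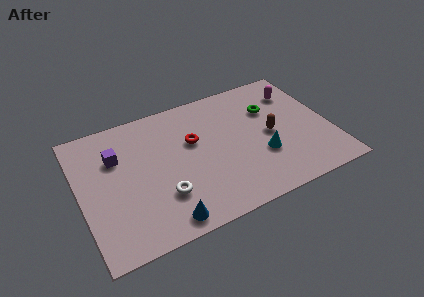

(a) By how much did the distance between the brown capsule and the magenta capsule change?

+0.6

They were about 2.1 units apart before and 2.7 after — 0.6 units further apart.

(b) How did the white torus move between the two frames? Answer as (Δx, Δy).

(-1.0, 1.4)

From the two frames, the white torus sits at roughly (4.8, 0.9) before and (3.8, 2.3) after.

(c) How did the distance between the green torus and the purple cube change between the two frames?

-1.8

They were about 9.4 units apart before and 7.6 after — 1.8 units closer together.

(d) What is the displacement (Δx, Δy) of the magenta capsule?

(1.4, -0.8)

The magenta capsule was at about (9.5, 6.8) and moved to about (10.9, 6.0).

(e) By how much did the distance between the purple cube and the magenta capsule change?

+0.6

Before: roughly 8.4 units apart; after: 9.0. That's 0.6 units further apart.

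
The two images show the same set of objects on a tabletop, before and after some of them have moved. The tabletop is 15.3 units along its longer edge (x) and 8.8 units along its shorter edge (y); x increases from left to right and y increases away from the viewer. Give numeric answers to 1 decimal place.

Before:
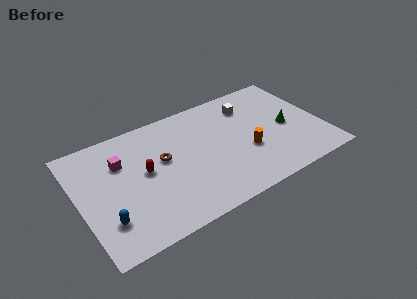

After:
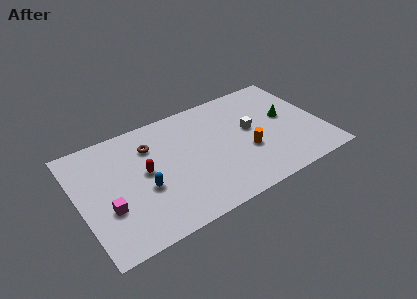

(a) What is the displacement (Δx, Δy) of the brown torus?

(-0.6, 1.4)

From the two frames, the brown torus sits at roughly (5.3, 5.1) before and (4.7, 6.5) after.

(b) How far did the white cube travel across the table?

1.9

The white cube was near (11.1, 6.8) before and (10.9, 4.9) after, so it travelled √(0.2² + 1.9²) ≈ 1.9 units.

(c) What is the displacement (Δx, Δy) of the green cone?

(0.1, 0.8)

From the two frames, the green cone sits at roughly (13.1, 4.1) before and (13.2, 4.9) after.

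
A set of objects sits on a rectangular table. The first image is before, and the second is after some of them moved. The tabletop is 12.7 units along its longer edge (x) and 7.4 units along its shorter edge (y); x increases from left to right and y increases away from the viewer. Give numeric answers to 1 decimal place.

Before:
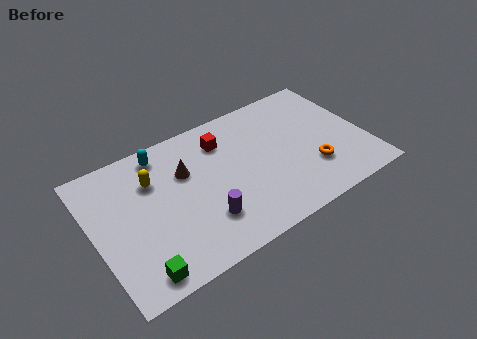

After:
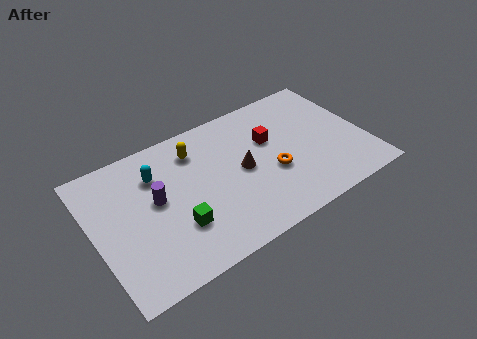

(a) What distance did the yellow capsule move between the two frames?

2.2

From (2.9, 5.2) to (5.0, 5.8), the yellow capsule covered √(2.1² + 0.6²) ≈ 2.2 units.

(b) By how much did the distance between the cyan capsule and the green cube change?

-2.7

Before: roughly 5.8 units apart; after: 3.1. That's 2.7 units closer together.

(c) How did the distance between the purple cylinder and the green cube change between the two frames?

-1.5

They were about 3.4 units apart before and 1.9 after — 1.5 units closer together.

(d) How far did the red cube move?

2.3

From (6.3, 5.7) to (8.4, 4.7), the red cube covered √(2.1² + 1.0²) ≈ 2.3 units.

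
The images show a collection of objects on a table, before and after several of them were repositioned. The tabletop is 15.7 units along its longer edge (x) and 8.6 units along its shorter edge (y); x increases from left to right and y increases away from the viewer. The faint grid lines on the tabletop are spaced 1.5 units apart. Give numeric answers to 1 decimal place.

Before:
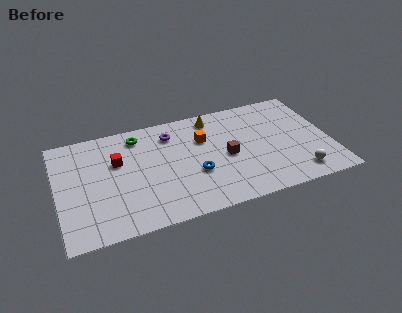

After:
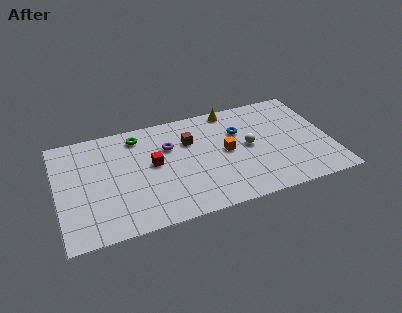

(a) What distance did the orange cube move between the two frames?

1.8

The orange cube moved from about (8.5, 5.8) to (9.7, 4.4), a distance of √(1.2² + 1.4²) ≈ 1.8.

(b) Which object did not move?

the green torus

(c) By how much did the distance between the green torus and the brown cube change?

-2.7

They were about 5.9 units apart before and 3.2 after — 2.7 units closer together.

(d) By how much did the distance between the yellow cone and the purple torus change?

+1.7

They were about 2.6 units apart before and 4.3 after — 1.7 units further apart.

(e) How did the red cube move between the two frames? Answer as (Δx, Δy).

(2.0, -0.8)

From the two frames, the red cube sits at roughly (3.5, 5.5) before and (5.5, 4.7) after.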